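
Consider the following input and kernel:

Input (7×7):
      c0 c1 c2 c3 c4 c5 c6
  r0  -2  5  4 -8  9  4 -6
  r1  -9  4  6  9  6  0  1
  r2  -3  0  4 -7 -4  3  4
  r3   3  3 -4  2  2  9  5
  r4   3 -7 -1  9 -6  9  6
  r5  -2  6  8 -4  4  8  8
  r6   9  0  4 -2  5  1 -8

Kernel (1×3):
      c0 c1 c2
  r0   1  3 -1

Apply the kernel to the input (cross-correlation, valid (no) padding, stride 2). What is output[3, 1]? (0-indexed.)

The receptive field on the input at this output position is [4 -2 5]. Elementwise product with the kernel and sum: 4·1 + -2·3 + 5·-1.

-7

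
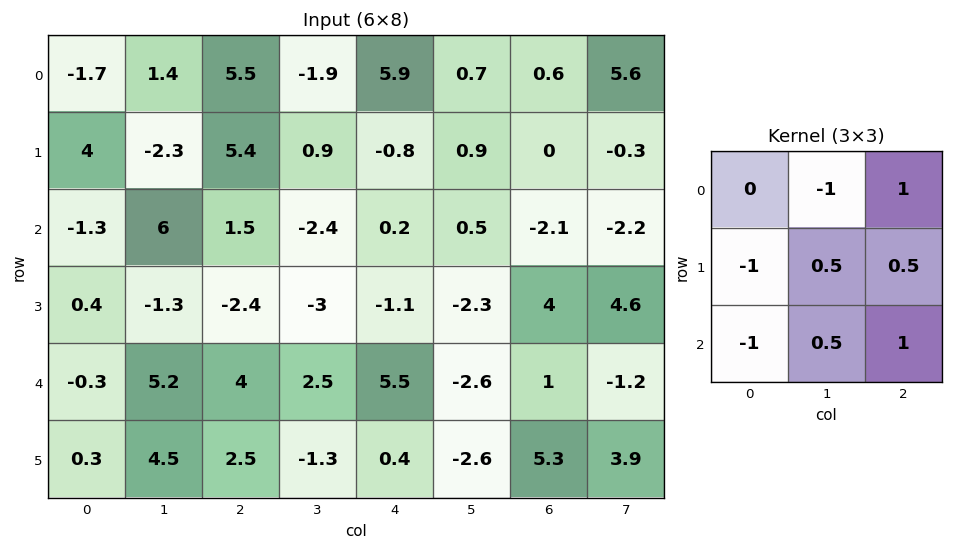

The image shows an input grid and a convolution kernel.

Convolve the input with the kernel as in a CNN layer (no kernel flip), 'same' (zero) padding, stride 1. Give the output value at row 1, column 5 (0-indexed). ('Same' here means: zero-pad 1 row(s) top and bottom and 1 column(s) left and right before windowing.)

The receptive field on the zero-padded input at this output position is [5.9 0.7 0.6 / -0.8 0.9 0 / 0.2 0.5 -2.1]. Elementwise product with the kernel and sum: 0.7·-1 + 0.6·1 + -0.8·-1 + 0.9·0.5 + 0·0.5 + 0.2·-1 + 0.5·0.5 + -2.1·1.

-0.9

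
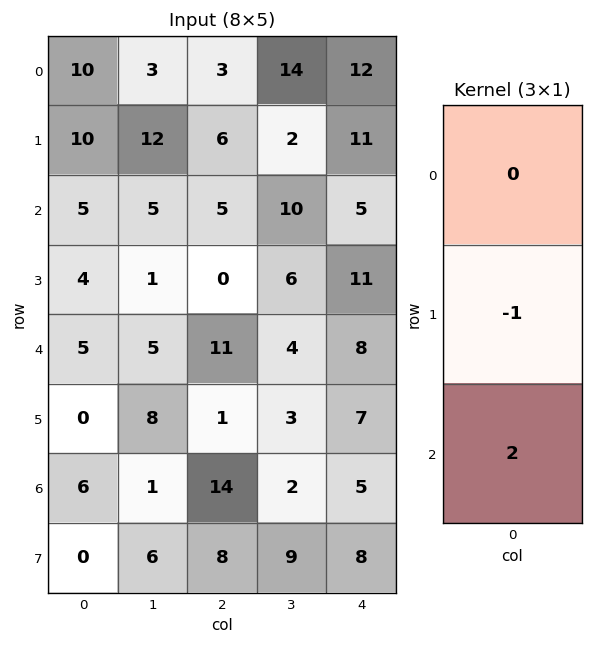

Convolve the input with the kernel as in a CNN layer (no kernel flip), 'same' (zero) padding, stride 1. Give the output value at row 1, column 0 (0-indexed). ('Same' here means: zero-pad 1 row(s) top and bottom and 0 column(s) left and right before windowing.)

0

The receptive field on the zero-padded input at this output position is [10 / 10 / 5]. Elementwise product with the kernel and sum: 10·-1 + 5·2.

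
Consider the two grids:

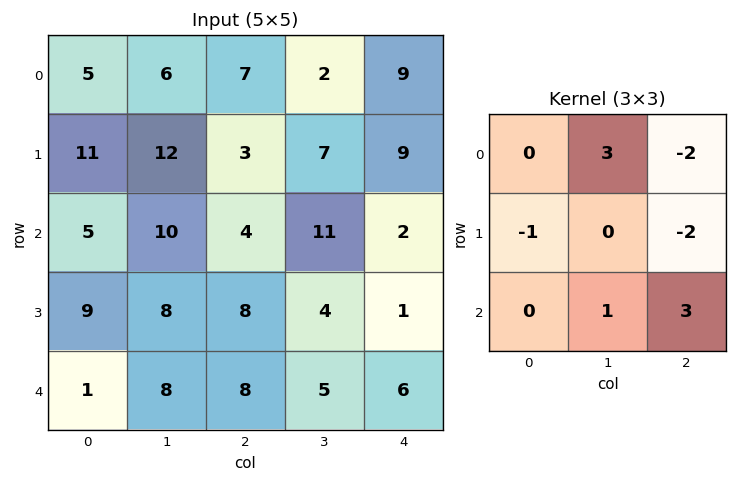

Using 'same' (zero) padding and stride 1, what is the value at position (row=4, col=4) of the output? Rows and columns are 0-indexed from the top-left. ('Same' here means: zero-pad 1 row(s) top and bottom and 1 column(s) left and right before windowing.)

The receptive field on the zero-padded input at this output position is [4 1 0 / 5 6 0 / 0 0 0]. Elementwise product with the kernel and sum: 1·3 + 0·-2 + 5·-1 + 0·-2 + 0·1 + 0·3.

-2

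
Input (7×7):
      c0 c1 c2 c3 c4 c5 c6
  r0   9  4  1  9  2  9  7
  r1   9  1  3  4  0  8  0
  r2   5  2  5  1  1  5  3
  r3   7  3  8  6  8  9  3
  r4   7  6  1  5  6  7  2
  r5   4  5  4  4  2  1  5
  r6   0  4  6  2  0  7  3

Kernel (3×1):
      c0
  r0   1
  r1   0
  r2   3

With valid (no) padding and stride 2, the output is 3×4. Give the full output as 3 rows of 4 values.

24 16 5 16
26 8 19 9
7 19 6 11

Output[0,0]: The receptive field on the input at this output position is [9 / 9 / 5]. Elementwise product with the kernel and sum: 9·1 + 5·3.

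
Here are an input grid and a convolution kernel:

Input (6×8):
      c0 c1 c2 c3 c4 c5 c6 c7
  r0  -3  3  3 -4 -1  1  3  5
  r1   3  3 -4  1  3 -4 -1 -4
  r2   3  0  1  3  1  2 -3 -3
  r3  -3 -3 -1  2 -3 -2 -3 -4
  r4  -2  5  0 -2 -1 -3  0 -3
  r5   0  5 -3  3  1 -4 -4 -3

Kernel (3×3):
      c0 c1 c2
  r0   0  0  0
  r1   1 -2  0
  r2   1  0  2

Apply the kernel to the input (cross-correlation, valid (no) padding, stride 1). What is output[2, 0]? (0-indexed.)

1

The receptive field on the input at this output position is [3 0 1 / -3 -3 -1 / -2 5 0]. Elementwise product with the kernel and sum: -3·1 + -3·-2 + -2·1 + 0·2.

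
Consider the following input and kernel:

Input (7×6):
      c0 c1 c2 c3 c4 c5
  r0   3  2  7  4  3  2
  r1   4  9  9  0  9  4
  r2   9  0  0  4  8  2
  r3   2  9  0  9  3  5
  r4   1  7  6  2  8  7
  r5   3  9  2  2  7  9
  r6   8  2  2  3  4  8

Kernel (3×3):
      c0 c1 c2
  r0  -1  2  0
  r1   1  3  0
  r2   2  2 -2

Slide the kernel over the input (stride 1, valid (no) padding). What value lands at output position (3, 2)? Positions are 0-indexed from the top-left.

The receptive field on the input at this output position is [0 9 3 / 6 2 8 / 2 2 7]. Elementwise product with the kernel and sum: 0·-1 + 9·2 + 6·1 + 2·3 + 2·2 + 2·2 + 7·-2.

24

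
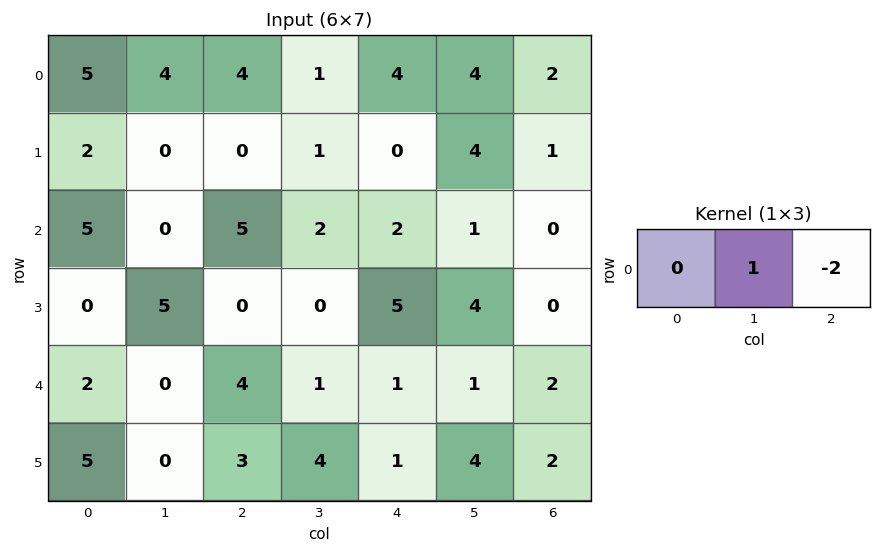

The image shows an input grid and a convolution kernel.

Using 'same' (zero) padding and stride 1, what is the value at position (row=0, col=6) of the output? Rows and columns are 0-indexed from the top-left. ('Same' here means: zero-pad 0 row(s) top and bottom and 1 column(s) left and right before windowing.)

2

The receptive field on the zero-padded input at this output position is [4 2 0]. Elementwise product with the kernel and sum: 2·1 + 0·-2.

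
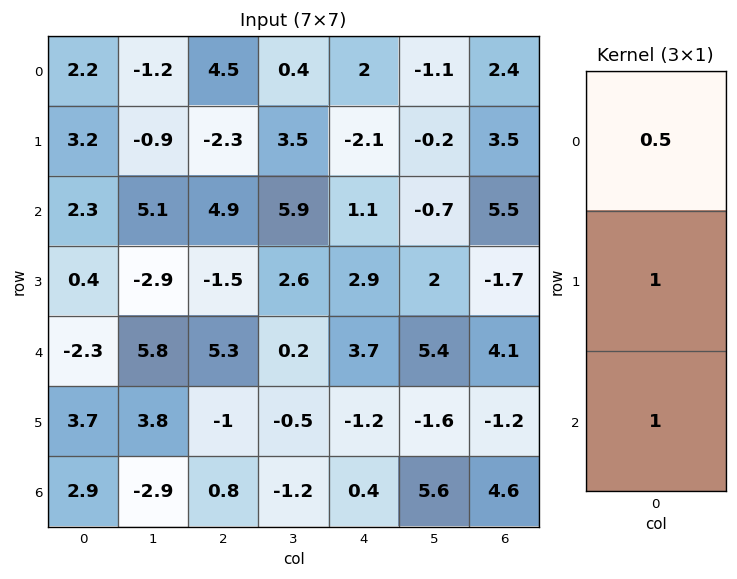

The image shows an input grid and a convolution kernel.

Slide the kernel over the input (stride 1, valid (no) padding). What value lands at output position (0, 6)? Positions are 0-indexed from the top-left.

10.2

The receptive field on the input at this output position is [2.4 / 3.5 / 5.5]. Elementwise product with the kernel and sum: 2.4·0.5 + 3.5·1 + 5.5·1.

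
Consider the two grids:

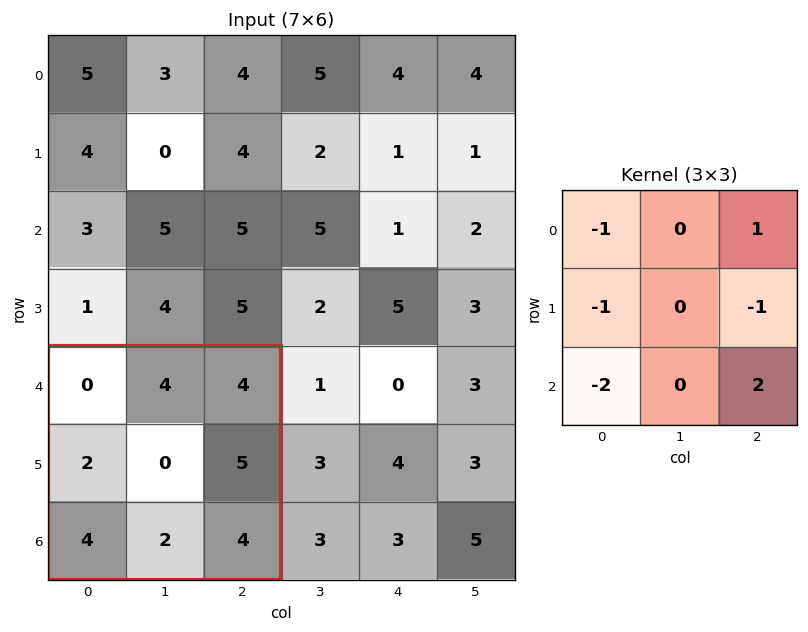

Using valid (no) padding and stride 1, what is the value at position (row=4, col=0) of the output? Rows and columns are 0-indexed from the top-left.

-3

The receptive field on the input at this output position is [0 4 4 / 2 0 5 / 4 2 4]. Elementwise product with the kernel and sum: 0·-1 + 4·1 + 2·-1 + 5·-1 + 4·-2 + 4·2.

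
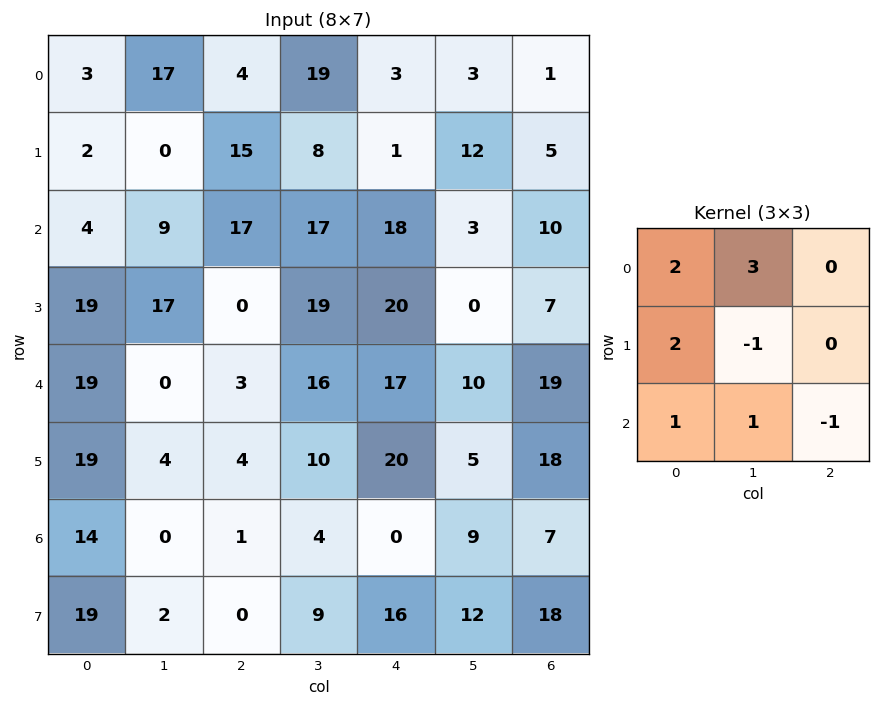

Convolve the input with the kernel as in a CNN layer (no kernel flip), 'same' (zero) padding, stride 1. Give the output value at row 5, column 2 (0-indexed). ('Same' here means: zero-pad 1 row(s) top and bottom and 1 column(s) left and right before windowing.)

10

The receptive field on the zero-padded input at this output position is [0 3 16 / 4 4 10 / 0 1 4]. Elementwise product with the kernel and sum: 0·2 + 3·3 + 4·2 + 4·-1 + 0·1 + 1·1 + 4·-1.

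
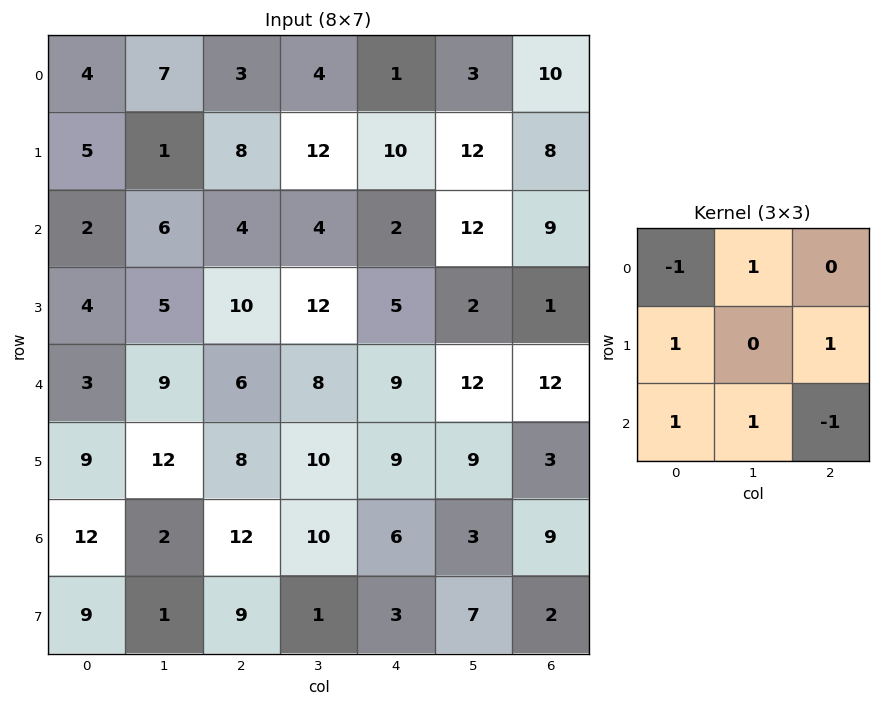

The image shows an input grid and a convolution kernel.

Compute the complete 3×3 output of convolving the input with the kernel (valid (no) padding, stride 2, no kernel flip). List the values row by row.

20 25 25
24 20 25
25 35 15

Output[0,0]: The receptive field on the input at this output position is [4 7 3 / 5 1 8 / 2 6 4]. Elementwise product with the kernel and sum: 4·-1 + 7·1 + 5·1 + 8·1 + 2·1 + 6·1 + 4·-1.
Output[0,1]: The receptive field on the input at this output position is [3 4 1 / 8 12 10 / 4 4 2]. Elementwise product with the kernel and sum: 3·-1 + 4·1 + 8·1 + 10·1 + 4·1 + 4·1 + 2·-1.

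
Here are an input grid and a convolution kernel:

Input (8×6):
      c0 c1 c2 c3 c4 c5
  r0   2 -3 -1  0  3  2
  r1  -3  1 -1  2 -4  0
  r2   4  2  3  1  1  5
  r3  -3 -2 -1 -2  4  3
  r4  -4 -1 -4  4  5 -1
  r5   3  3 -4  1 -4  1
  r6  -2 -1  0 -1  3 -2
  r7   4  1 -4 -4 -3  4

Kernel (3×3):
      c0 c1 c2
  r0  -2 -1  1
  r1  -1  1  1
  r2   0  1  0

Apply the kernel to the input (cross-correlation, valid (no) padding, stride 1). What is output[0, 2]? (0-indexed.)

5

The receptive field on the input at this output position is [-1 0 3 / -1 2 -4 / 3 1 1]. Elementwise product with the kernel and sum: -1·-2 + 0·-1 + 3·1 + -1·-1 + 2·1 + -4·1 + 1·1.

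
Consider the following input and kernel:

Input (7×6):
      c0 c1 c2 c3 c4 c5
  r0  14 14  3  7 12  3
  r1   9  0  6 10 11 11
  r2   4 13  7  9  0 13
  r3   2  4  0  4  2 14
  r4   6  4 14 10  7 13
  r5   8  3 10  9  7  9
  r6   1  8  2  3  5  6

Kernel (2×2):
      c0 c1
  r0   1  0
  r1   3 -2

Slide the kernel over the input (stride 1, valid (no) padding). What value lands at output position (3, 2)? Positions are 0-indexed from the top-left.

The receptive field on the input at this output position is [0 4 / 14 10]. Elementwise product with the kernel and sum: 0·1 + 14·3 + 10·-2.

22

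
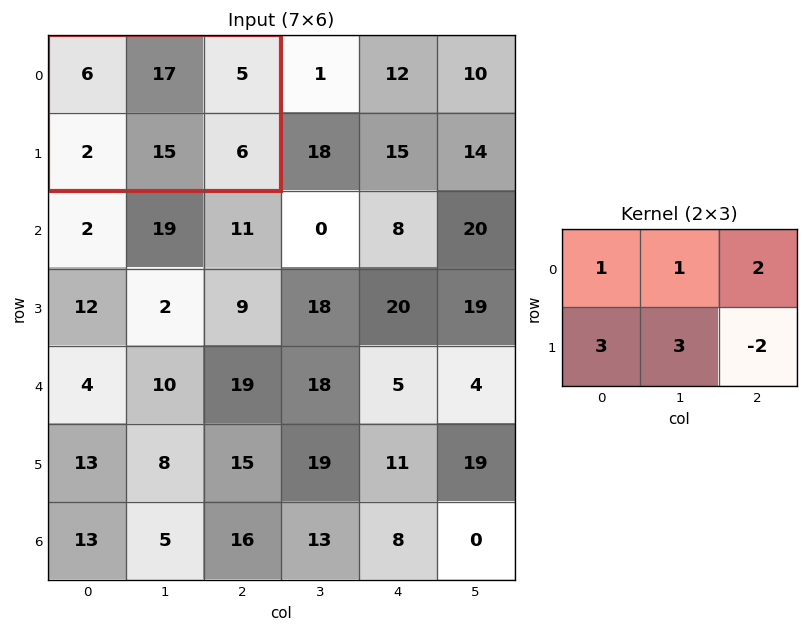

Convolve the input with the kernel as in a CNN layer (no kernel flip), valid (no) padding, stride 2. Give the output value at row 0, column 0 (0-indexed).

72

The receptive field on the input at this output position is [6 17 5 / 2 15 6]. Elementwise product with the kernel and sum: 6·1 + 17·1 + 5·2 + 2·3 + 15·3 + 6·-2.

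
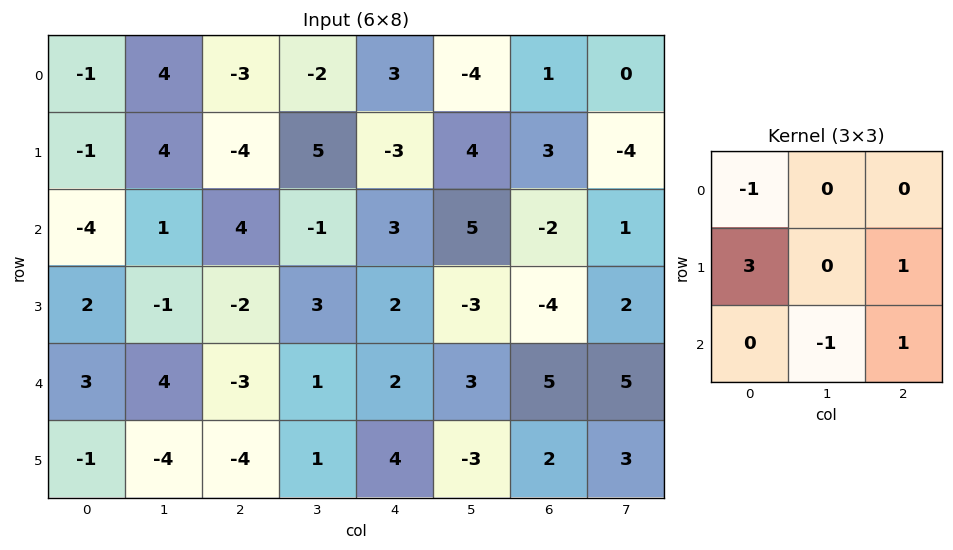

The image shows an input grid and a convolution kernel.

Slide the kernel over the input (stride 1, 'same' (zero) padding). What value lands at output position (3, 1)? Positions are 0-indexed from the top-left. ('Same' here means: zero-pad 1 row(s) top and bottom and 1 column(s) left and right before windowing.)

1

The receptive field on the zero-padded input at this output position is [-4 1 4 / 2 -1 -2 / 3 4 -3]. Elementwise product with the kernel and sum: -4·-1 + 2·3 + -2·1 + 4·-1 + -3·1.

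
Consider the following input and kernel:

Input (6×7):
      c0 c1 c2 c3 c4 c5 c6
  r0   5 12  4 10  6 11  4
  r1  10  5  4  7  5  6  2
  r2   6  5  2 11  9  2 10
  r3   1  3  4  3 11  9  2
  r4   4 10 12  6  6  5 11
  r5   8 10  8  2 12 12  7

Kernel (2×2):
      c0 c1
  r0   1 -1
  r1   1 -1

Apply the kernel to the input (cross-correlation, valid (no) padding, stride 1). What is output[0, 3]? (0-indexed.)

6

The receptive field on the input at this output position is [10 6 / 7 5]. Elementwise product with the kernel and sum: 10·1 + 6·-1 + 7·1 + 5·-1.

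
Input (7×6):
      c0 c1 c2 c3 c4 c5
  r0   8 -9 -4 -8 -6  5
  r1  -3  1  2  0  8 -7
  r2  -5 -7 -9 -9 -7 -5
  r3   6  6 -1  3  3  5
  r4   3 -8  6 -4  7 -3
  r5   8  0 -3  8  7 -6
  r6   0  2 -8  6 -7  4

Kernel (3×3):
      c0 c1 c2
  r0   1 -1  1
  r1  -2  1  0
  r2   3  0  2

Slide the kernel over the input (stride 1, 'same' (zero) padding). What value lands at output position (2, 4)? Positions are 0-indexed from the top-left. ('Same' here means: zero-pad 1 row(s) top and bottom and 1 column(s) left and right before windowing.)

The receptive field on the zero-padded input at this output position is [0 8 -7 / -9 -7 -5 / 3 3 5]. Elementwise product with the kernel and sum: 0·1 + 8·-1 + -7·1 + -9·-2 + -7·1 + 3·3 + 5·2.

15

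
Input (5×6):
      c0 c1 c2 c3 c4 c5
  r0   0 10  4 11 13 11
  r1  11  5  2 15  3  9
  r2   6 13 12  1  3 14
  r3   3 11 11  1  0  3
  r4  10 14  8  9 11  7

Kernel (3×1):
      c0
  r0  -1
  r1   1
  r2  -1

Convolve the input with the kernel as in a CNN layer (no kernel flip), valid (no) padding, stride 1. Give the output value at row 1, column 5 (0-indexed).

The receptive field on the input at this output position is [9 / 14 / 3]. Elementwise product with the kernel and sum: 9·-1 + 14·1 + 3·-1.

2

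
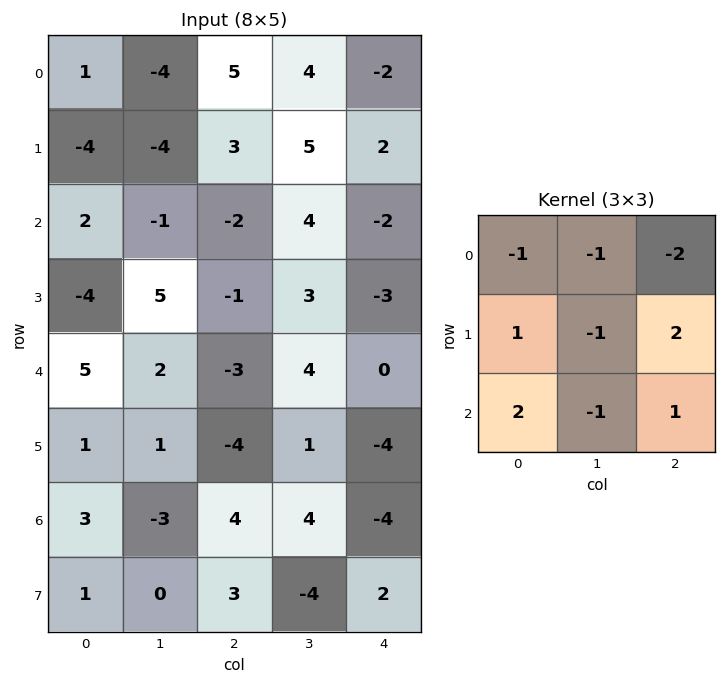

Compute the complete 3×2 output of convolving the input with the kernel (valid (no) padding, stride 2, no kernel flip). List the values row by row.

Output[0,0]: The receptive field on the input at this output position is [1 -4 5 / -4 -4 3 / 2 -1 -2]. Elementwise product with the kernel and sum: 1·-1 + -4·-1 + 5·-2 + -4·1 + -4·-1 + 3·2 + 2·2 + -1·-1 + -2·1.

2 -13
-3 -18
4 -14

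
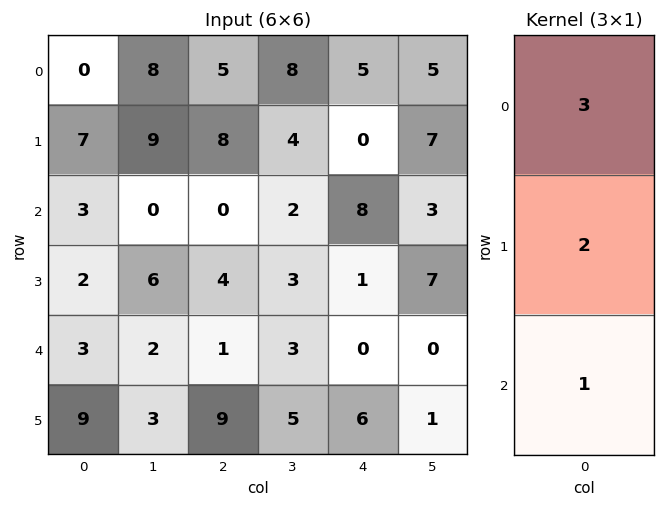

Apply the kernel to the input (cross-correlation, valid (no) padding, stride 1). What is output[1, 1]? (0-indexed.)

The receptive field on the input at this output position is [9 / 0 / 6]. Elementwise product with the kernel and sum: 9·3 + 0·2 + 6·1.

33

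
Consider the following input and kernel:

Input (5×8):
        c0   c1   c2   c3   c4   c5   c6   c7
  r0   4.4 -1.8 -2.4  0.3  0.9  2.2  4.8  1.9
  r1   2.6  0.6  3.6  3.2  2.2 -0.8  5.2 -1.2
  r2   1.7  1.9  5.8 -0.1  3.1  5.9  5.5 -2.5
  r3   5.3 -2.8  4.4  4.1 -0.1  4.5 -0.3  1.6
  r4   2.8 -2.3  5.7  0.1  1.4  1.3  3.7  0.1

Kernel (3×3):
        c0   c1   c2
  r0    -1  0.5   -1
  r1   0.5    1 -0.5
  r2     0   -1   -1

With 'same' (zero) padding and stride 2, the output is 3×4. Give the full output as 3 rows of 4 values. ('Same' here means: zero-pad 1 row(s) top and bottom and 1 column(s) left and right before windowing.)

2.1 -10.25 -1.45 0.95
-1.05 -3.7 -5.6 13
9.4 5.4 -7.85 -1.95

Output[0,0]: The receptive field on the zero-padded input at this output position is [0 0 0 / 0 4.4 -1.8 / 0 2.6 0.6]. Elementwise product with the kernel and sum: 0·-1 + 0·0.5 + 0·-1 + 0·0.5 + 4.4·1 + -1.8·-0.5 + 2.6·-1 + 0.6·-1.
Output[0,1]: The receptive field on the zero-padded input at this output position is [0 0 0 / -1.8 -2.4 0.3 / 0.6 3.6 3.2]. Elementwise product with the kernel and sum: 0·-1 + 0·0.5 + 0·-1 + -1.8·0.5 + -2.4·1 + 0.3·-0.5 + 3.6·-1 + 3.2·-1.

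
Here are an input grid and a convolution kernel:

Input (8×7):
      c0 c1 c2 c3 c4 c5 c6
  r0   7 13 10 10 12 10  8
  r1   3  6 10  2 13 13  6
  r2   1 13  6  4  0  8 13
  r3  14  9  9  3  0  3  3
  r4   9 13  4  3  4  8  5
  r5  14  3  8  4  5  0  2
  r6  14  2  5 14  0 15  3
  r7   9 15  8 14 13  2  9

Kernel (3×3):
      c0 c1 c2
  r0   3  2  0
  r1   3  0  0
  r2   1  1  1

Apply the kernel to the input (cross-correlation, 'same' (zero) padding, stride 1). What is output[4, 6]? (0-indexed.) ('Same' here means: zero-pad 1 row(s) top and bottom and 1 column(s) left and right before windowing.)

The receptive field on the zero-padded input at this output position is [3 3 0 / 8 5 0 / 0 2 0]. Elementwise product with the kernel and sum: 3·3 + 3·2 + 8·3 + 0·1 + 2·1 + 0·1.

41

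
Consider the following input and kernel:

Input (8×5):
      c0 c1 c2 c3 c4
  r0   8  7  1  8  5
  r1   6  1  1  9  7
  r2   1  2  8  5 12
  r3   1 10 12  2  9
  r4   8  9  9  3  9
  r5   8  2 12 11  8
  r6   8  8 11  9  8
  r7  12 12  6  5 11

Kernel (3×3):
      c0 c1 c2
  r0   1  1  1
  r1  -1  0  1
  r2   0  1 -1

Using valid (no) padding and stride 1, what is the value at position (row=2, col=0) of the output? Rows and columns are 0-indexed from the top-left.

22

The receptive field on the input at this output position is [1 2 8 / 1 10 12 / 8 9 9]. Elementwise product with the kernel and sum: 1·1 + 2·1 + 8·1 + 1·-1 + 12·1 + 9·1 + 9·-1.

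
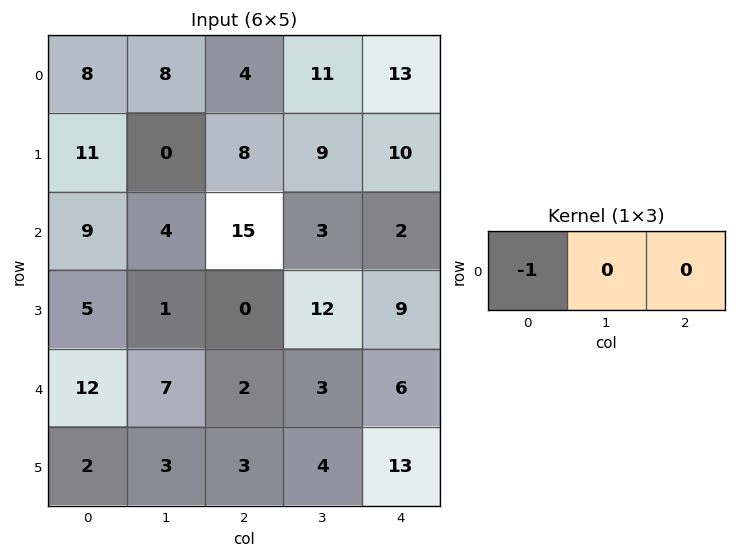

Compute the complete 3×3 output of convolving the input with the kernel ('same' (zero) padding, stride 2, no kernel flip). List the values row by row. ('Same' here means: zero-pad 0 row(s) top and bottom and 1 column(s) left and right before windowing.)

0 -8 -11
0 -4 -3
0 -7 -3

Output[0,0]: The receptive field on the zero-padded input at this output position is [0 8 8]. Elementwise product with the kernel and sum: 0·-1.
Output[0,1]: The receptive field on the zero-padded input at this output position is [8 4 11]. Elementwise product with the kernel and sum: 8·-1.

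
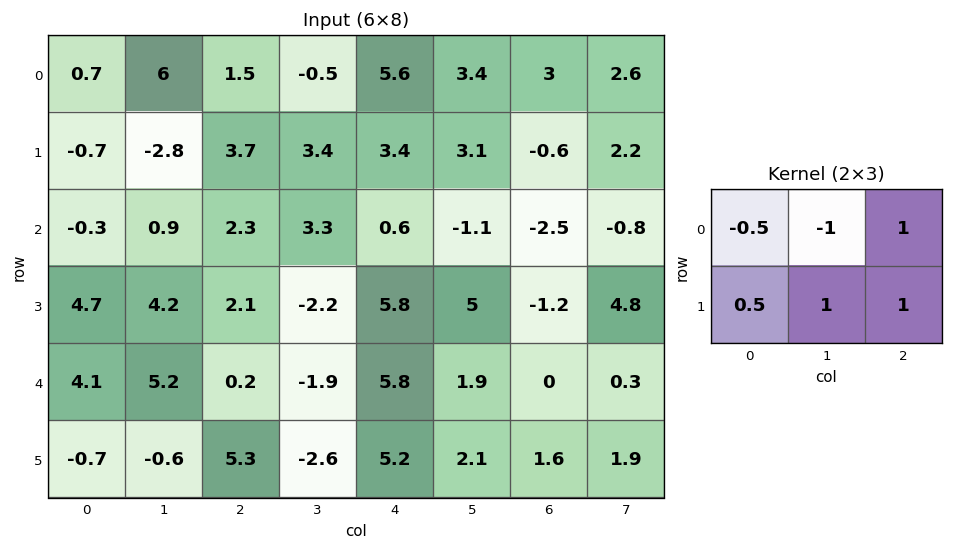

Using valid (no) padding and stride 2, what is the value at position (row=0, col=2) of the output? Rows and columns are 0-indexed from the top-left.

The receptive field on the input at this output position is [5.6 3.4 3 / 3.4 3.1 -0.6]. Elementwise product with the kernel and sum: 5.6·-0.5 + 3.4·-1 + 3·1 + 3.4·0.5 + 3.1·1 + -0.6·1.

1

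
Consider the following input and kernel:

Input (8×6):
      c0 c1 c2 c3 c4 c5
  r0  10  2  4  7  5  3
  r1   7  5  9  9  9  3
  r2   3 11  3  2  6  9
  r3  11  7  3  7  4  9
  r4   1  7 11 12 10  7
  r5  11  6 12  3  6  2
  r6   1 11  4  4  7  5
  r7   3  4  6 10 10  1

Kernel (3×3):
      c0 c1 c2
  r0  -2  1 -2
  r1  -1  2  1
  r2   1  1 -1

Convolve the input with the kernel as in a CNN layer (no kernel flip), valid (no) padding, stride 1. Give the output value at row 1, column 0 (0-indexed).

The receptive field on the input at this output position is [7 5 9 / 3 11 3 / 11 7 3]. Elementwise product with the kernel and sum: 7·-2 + 5·1 + 9·-2 + 3·-1 + 11·2 + 3·1 + 11·1 + 7·1 + 3·-1.

10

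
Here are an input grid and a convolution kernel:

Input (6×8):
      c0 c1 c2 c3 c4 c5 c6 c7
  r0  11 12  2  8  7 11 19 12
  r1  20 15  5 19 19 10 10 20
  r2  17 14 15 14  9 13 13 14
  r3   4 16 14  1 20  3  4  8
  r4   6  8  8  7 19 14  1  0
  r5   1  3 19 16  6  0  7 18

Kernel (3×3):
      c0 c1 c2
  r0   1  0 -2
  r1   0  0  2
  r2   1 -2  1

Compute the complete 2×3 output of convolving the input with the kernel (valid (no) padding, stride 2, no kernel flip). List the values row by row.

Output[0,0]: The receptive field on the input at this output position is [11 12 2 / 20 15 5 / 17 14 15]. Elementwise product with the kernel and sum: 11·1 + 2·-2 + 5·2 + 17·1 + 14·-2 + 15·1.
Output[0,1]: The receptive field on the input at this output position is [2 8 7 / 5 19 19 / 15 14 9]. Elementwise product with the kernel and sum: 2·1 + 7·-2 + 19·2 + 15·1 + 14·-2 + 9·1.

21 22 -15
13 50 -17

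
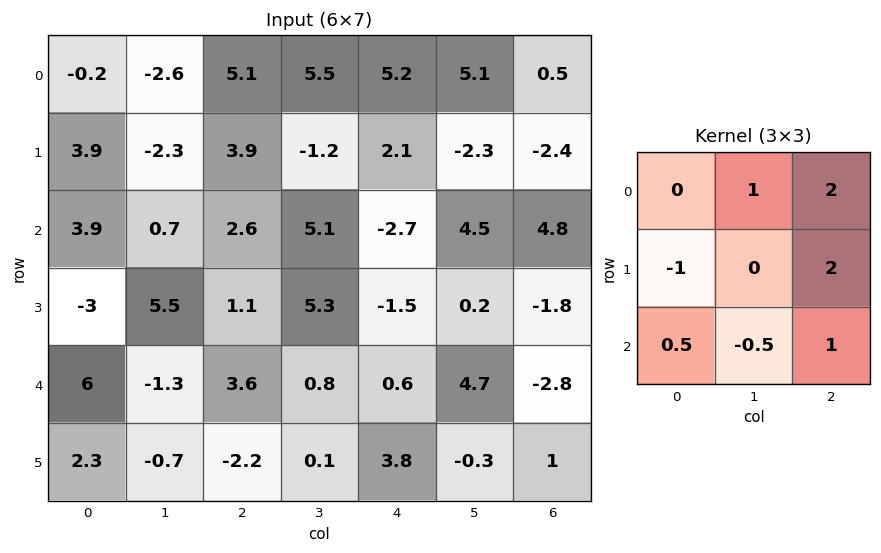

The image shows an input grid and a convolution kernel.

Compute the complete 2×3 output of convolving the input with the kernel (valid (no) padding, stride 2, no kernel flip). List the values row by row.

Output[0,0]: The receptive field on the input at this output position is [-0.2 -2.6 5.1 / 3.9 -2.3 3.9 / 3.9 0.7 2.6]. Elementwise product with the kernel and sum: -2.6·1 + 5.1·2 + 3.9·-1 + 3.9·2 + 3.9·0.5 + 0.7·-0.5 + 2.6·1.

15.7 12.25 0.4
18.35 -2.4 7.15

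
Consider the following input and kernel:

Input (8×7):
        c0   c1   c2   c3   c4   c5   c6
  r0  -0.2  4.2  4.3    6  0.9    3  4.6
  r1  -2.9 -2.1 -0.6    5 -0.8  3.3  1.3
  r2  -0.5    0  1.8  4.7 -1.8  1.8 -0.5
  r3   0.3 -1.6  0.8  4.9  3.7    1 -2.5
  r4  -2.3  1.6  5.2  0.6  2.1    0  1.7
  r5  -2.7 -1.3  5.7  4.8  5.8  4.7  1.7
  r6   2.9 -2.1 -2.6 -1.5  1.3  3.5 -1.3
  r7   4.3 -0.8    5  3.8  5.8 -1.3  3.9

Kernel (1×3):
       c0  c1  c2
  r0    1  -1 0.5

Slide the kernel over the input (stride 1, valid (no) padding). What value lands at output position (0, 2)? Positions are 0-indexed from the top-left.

The receptive field on the input at this output position is [4.3 6 0.9]. Elementwise product with the kernel and sum: 4.3·1 + 6·-1 + 0.9·0.5.

-1.25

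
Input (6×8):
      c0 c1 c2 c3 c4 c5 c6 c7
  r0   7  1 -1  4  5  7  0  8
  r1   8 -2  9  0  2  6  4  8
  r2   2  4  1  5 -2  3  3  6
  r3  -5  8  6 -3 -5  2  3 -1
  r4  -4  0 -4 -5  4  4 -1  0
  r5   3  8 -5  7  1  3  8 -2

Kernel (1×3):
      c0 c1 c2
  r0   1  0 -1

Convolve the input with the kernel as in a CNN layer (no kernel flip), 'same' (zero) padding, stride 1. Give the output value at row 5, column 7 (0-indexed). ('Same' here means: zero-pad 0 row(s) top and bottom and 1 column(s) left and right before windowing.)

The receptive field on the zero-padded input at this output position is [8 -2 0]. Elementwise product with the kernel and sum: 8·1 + 0·-1.

8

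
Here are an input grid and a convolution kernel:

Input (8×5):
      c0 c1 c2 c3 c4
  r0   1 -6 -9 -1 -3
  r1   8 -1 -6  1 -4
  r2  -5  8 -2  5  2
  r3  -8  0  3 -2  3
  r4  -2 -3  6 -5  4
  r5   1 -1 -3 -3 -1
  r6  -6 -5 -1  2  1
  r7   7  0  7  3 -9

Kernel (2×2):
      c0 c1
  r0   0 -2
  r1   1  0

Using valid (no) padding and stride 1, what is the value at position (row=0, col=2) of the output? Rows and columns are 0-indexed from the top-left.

-4

The receptive field on the input at this output position is [-9 -1 / -6 1]. Elementwise product with the kernel and sum: -1·-2 + -6·1.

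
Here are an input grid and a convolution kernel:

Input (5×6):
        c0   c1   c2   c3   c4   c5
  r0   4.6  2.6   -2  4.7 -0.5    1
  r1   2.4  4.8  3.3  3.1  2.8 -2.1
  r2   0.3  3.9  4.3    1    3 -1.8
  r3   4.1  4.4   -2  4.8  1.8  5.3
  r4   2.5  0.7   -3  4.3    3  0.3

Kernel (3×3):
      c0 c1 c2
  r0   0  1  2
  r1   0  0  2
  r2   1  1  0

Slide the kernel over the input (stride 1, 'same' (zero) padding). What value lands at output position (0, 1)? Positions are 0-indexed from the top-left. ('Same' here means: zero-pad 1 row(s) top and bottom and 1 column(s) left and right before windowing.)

The receptive field on the zero-padded input at this output position is [0 0 0 / 4.6 2.6 -2 / 2.4 4.8 3.3]. Elementwise product with the kernel and sum: 0·1 + 0·2 + -2·2 + 2.4·1 + 4.8·1.

3.2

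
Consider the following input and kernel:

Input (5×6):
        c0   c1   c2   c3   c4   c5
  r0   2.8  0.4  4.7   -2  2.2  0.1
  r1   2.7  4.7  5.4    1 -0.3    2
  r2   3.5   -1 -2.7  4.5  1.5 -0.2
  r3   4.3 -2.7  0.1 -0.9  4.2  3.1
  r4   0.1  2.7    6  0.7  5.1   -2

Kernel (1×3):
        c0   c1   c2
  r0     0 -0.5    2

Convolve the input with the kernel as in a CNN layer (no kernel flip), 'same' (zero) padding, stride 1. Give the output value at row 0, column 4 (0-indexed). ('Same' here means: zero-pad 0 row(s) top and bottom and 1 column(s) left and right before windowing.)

-0.9

The receptive field on the zero-padded input at this output position is [-2 2.2 0.1]. Elementwise product with the kernel and sum: 2.2·-0.5 + 0.1·2.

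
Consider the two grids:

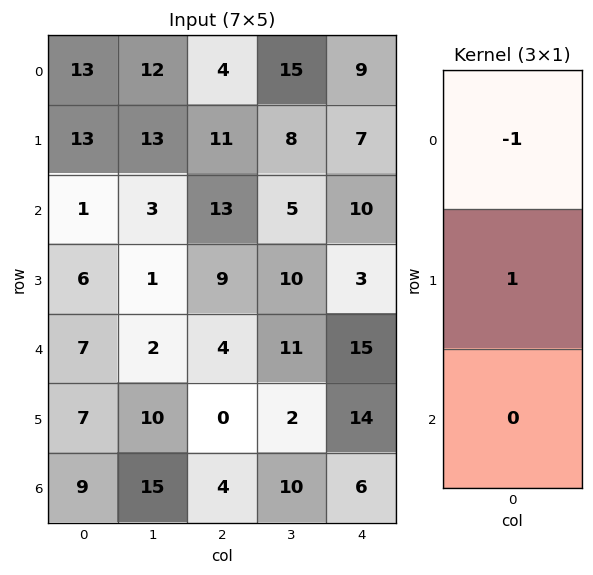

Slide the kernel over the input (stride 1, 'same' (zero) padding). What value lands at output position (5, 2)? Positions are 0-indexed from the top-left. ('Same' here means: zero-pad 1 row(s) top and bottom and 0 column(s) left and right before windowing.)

-4

The receptive field on the zero-padded input at this output position is [4 / 0 / 4]. Elementwise product with the kernel and sum: 4·-1 + 0·1.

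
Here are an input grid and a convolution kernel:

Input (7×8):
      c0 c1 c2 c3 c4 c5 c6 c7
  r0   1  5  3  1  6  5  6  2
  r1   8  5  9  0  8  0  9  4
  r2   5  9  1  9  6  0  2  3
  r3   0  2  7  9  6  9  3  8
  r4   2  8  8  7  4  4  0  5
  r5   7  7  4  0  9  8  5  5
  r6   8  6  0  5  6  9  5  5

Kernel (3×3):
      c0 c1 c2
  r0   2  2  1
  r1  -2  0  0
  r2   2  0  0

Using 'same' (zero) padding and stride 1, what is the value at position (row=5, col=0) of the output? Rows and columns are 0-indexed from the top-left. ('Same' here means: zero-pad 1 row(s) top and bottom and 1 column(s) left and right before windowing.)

The receptive field on the zero-padded input at this output position is [0 2 8 / 0 7 7 / 0 8 6]. Elementwise product with the kernel and sum: 0·2 + 2·2 + 8·1 + 0·-2 + 0·2.

12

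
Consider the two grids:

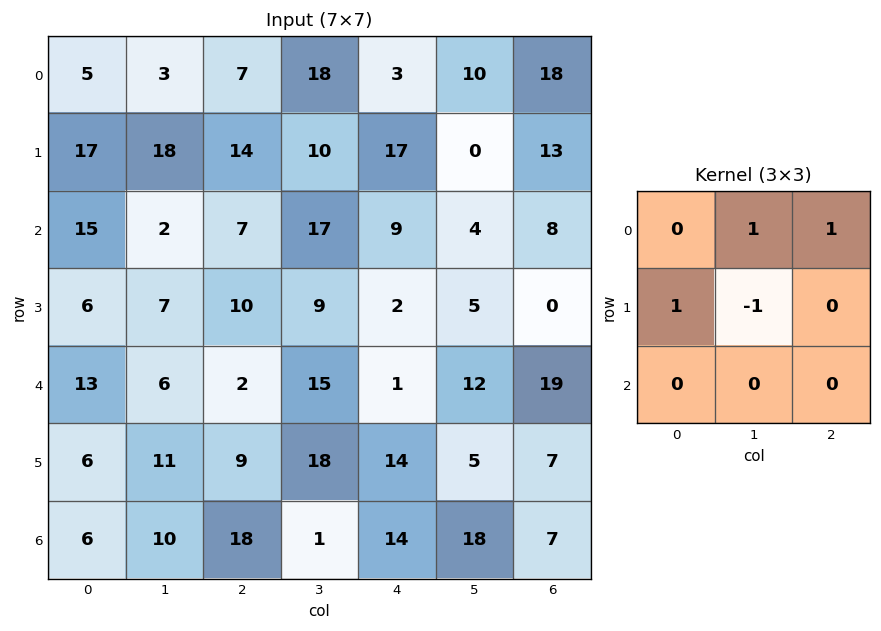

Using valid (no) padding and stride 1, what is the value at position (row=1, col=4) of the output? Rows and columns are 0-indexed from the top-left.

The receptive field on the input at this output position is [17 0 13 / 9 4 8 / 2 5 0]. Elementwise product with the kernel and sum: 0·1 + 13·1 + 9·1 + 4·-1.

18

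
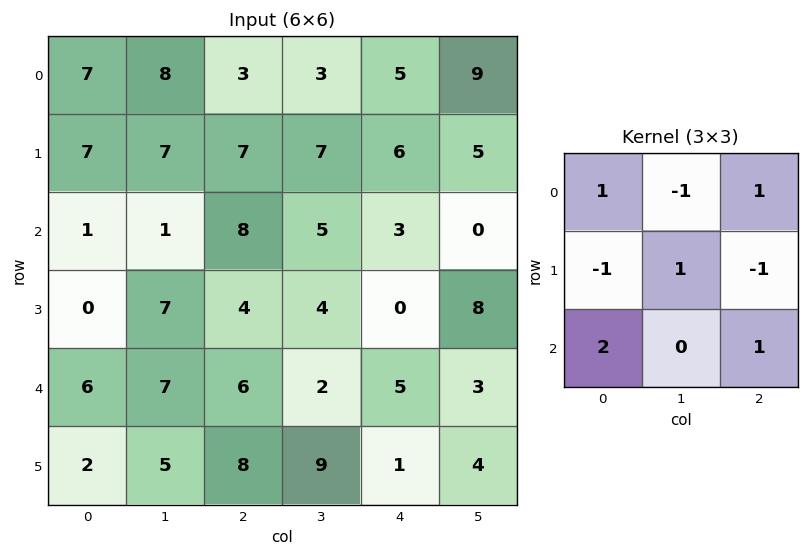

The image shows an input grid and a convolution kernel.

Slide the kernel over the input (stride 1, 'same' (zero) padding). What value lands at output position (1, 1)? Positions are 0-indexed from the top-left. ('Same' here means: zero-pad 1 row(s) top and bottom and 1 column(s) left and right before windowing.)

5

The receptive field on the zero-padded input at this output position is [7 8 3 / 7 7 7 / 1 1 8]. Elementwise product with the kernel and sum: 7·1 + 8·-1 + 3·1 + 7·-1 + 7·1 + 7·-1 + 1·2 + 8·1.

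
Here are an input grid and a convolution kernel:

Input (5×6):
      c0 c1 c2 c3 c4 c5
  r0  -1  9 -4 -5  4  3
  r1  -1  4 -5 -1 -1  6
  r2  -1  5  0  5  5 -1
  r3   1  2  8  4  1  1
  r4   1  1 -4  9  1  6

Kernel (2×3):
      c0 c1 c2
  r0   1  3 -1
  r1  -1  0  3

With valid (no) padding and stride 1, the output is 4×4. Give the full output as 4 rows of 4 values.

Output[0,0]: The receptive field on the input at this output position is [-1 9 -4 / -1 4 -5]. Elementwise product with the kernel and sum: -1·1 + 9·3 + -4·-1 + -1·-1 + -5·3.
Output[0,1]: The receptive field on the input at this output position is [9 -4 -5 / 4 -5 -1]. Elementwise product with the kernel and sum: 9·1 + -4·3 + -5·-1 + 4·-1 + -1·3.

16 -5 -21 23
17 0 8 -18
37 10 5 20
-14 48 26 15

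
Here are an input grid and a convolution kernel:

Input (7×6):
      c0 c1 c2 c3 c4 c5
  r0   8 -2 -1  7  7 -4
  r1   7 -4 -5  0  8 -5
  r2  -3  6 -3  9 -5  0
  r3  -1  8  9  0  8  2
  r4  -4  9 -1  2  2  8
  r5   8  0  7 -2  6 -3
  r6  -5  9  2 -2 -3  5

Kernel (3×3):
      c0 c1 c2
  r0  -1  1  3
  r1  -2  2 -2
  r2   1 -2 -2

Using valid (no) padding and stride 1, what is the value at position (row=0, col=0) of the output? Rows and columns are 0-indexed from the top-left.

-34

The receptive field on the input at this output position is [8 -2 -1 / 7 -4 -5 / -3 6 -3]. Elementwise product with the kernel and sum: 8·-1 + -2·1 + -1·3 + 7·-2 + -4·2 + -5·-2 + -3·1 + 6·-2 + -3·-2.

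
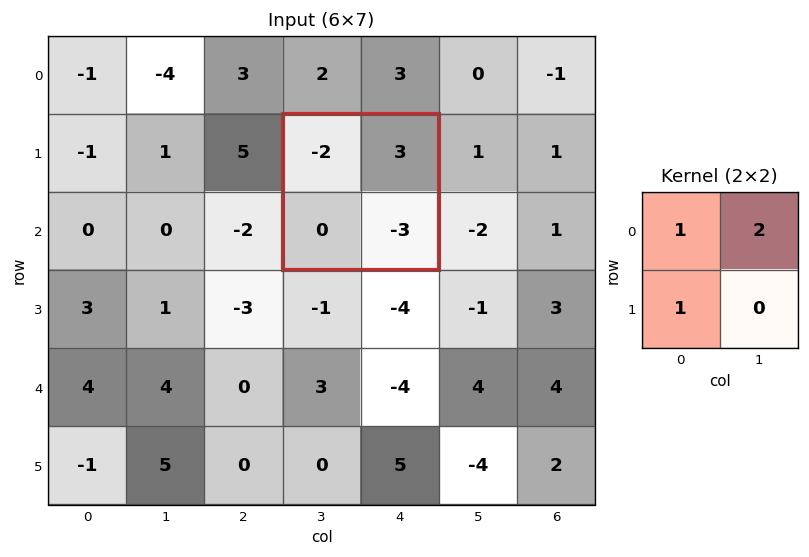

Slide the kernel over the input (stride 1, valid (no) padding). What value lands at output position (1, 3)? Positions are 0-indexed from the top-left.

The receptive field on the input at this output position is [-2 3 / 0 -3]. Elementwise product with the kernel and sum: -2·1 + 3·2 + 0·1.

4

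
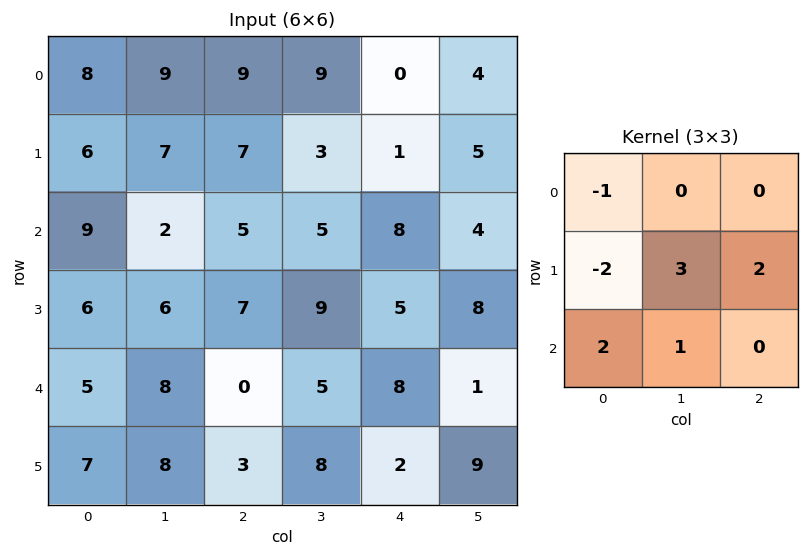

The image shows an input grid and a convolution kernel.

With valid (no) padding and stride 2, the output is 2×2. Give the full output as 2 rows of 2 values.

35 3
29 23

Output[0,0]: The receptive field on the input at this output position is [8 9 9 / 6 7 7 / 9 2 5]. Elementwise product with the kernel and sum: 8·-1 + 6·-2 + 7·3 + 7·2 + 9·2 + 2·1.
Output[0,1]: The receptive field on the input at this output position is [9 9 0 / 7 3 1 / 5 5 8]. Elementwise product with the kernel and sum: 9·-1 + 7·-2 + 3·3 + 1·2 + 5·2 + 5·1.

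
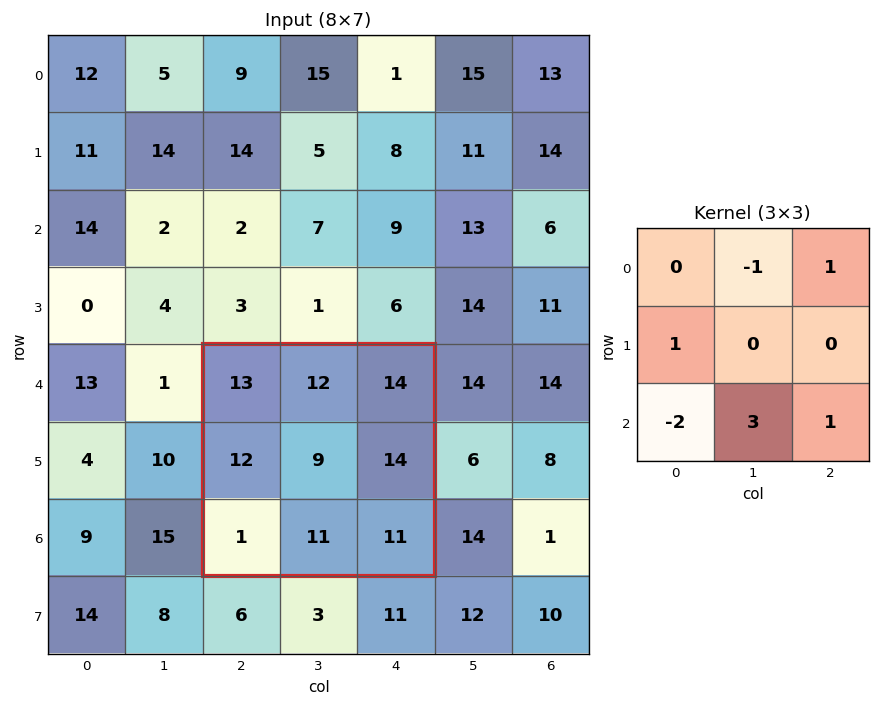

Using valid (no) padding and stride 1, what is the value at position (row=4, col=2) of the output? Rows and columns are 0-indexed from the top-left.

56

The receptive field on the input at this output position is [13 12 14 / 12 9 14 / 1 11 11]. Elementwise product with the kernel and sum: 12·-1 + 14·1 + 12·1 + 1·-2 + 11·3 + 11·1.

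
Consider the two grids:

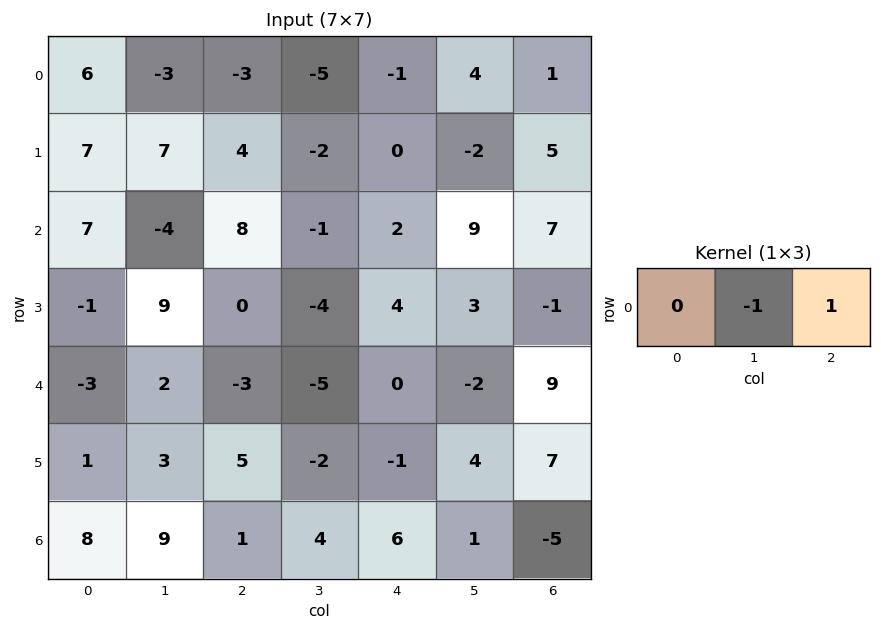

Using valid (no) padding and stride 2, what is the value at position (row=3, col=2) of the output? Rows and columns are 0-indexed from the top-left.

-6

The receptive field on the input at this output position is [6 1 -5]. Elementwise product with the kernel and sum: 1·-1 + -5·1.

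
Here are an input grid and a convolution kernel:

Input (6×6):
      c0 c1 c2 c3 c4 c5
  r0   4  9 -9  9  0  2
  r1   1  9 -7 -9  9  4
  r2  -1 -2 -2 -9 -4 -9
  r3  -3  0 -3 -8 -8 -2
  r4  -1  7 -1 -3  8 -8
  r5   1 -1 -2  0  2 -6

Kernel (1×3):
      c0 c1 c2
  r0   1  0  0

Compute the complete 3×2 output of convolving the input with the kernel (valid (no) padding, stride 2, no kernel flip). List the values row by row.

4 -9
-1 -2
-1 -1

Output[0,0]: The receptive field on the input at this output position is [4 9 -9]. Elementwise product with the kernel and sum: 4·1.
Output[0,1]: The receptive field on the input at this output position is [-9 9 0]. Elementwise product with the kernel and sum: -9·1.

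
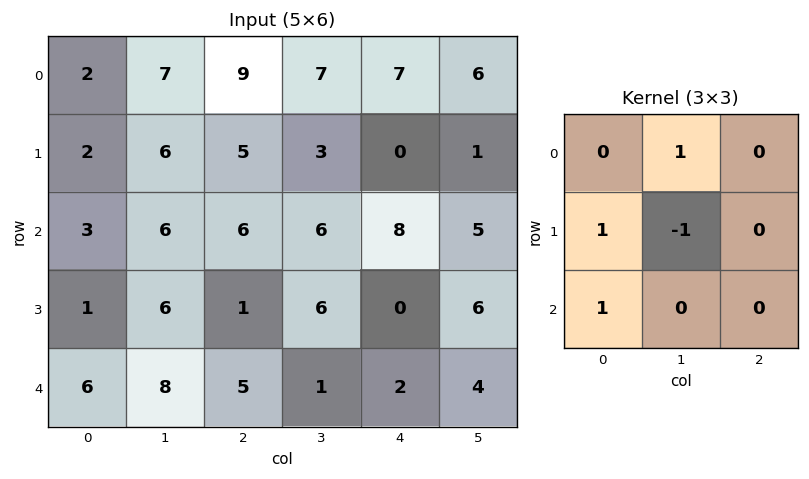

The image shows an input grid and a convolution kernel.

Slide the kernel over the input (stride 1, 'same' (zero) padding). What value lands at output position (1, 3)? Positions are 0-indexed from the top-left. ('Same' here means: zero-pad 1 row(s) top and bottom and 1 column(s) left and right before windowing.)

15

The receptive field on the zero-padded input at this output position is [9 7 7 / 5 3 0 / 6 6 8]. Elementwise product with the kernel and sum: 7·1 + 5·1 + 3·-1 + 6·1.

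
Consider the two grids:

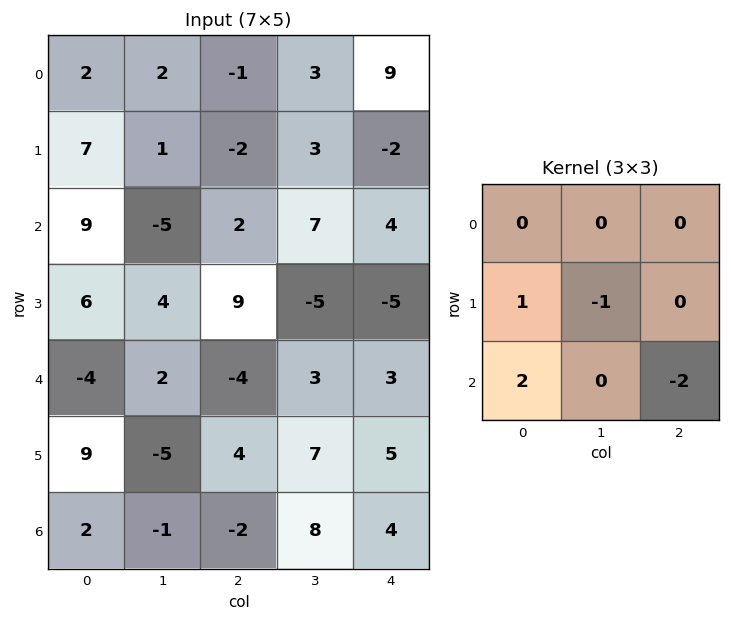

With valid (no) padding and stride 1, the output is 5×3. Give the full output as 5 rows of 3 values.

20 -21 -9
8 11 23
2 -7 0
4 -18 -9
22 -27 -15

Output[0,0]: The receptive field on the input at this output position is [2 2 -1 / 7 1 -2 / 9 -5 2]. Elementwise product with the kernel and sum: 7·1 + 1·-1 + 9·2 + 2·-2.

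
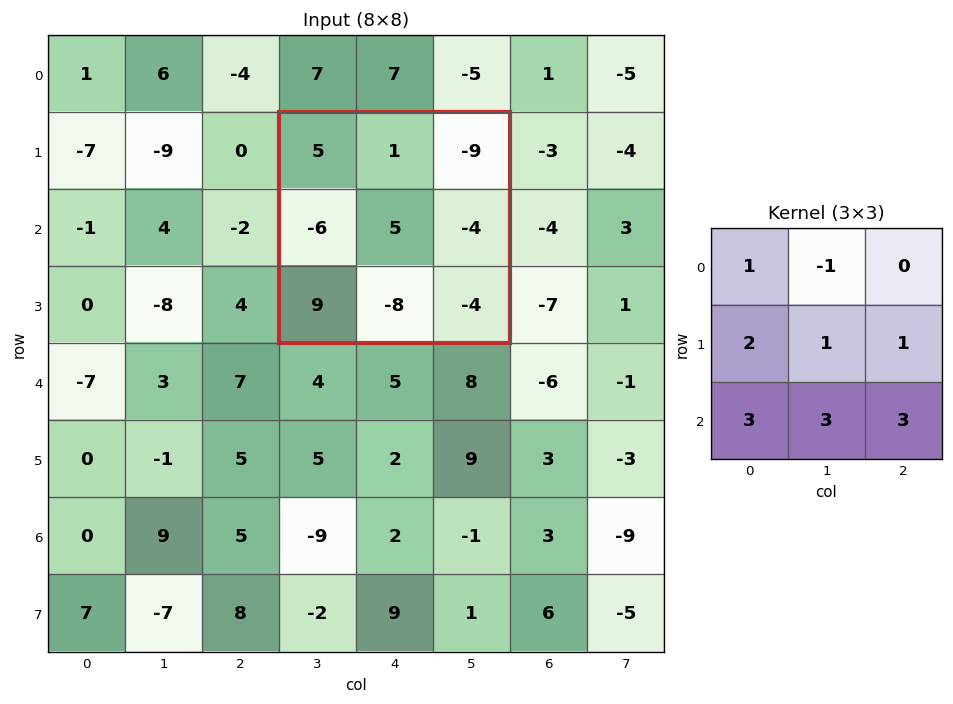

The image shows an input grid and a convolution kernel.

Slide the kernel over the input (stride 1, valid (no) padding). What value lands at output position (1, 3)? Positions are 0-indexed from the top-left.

The receptive field on the input at this output position is [5 1 -9 / -6 5 -4 / 9 -8 -4]. Elementwise product with the kernel and sum: 5·1 + 1·-1 + -6·2 + 5·1 + -4·1 + 9·3 + -8·3 + -4·3.

-16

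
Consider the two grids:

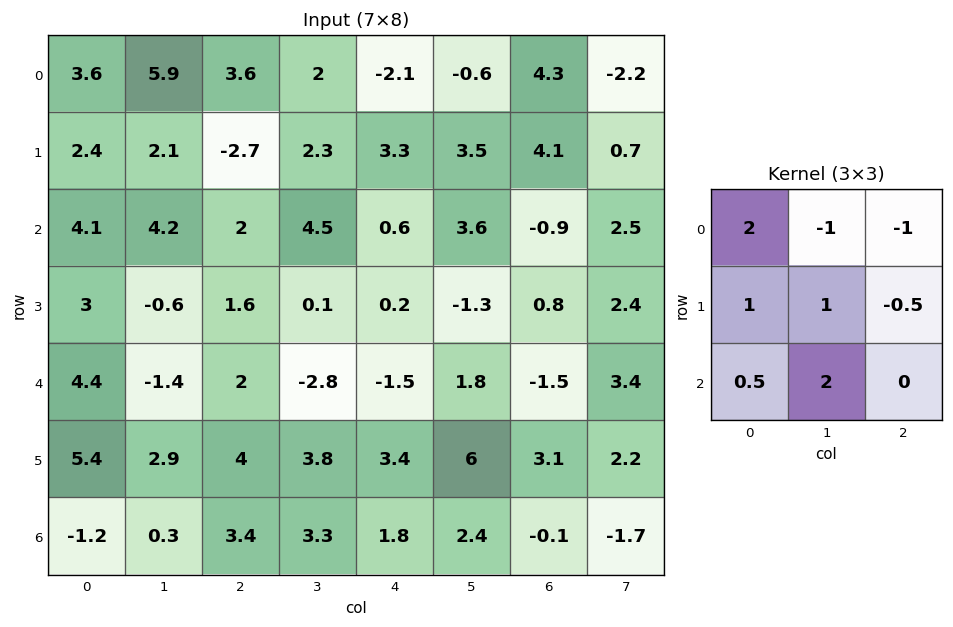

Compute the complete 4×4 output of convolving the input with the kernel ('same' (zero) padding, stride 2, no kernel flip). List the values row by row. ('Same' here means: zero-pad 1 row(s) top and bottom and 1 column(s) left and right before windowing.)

Output[0,0]: The receptive field on the zero-padded input at this output position is [0 0 0 / 0 3.6 5.9 / 0 2.4 2.1]. Elementwise product with the kernel and sum: 0·2 + 0·-1 + 0·-1 + 0·1 + 3.6·1 + 5.9·-0.5 + 0·0.5 + 2.4·2.
Output[0,1]: The receptive field on the zero-padded input at this output position is [0 0 0 / 5.9 3.6 2 / 2.1 -2.7 2.3]. Elementwise product with the kernel and sum: 0·2 + 0·-1 + 0·-1 + 5.9·1 + 3.6·1 + 2·-0.5 + 2.1·0.5 + -2.7·2.

5.45 4.15 7.95 14.75
3.5 11.45 1.55 4.6
13.5 8.55 4.8 2
-9.65 0.05 2.1 9.85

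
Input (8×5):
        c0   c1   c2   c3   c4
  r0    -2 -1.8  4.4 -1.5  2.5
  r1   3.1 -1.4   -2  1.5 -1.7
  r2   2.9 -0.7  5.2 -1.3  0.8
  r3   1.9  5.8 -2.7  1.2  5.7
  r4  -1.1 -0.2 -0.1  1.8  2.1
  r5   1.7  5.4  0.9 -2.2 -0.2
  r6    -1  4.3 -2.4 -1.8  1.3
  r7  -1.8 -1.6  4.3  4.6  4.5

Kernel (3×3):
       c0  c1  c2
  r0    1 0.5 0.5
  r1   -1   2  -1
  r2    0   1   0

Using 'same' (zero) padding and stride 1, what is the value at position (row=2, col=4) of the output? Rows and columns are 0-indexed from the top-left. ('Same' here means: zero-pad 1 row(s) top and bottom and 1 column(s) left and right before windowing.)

9.25

The receptive field on the zero-padded input at this output position is [1.5 -1.7 0 / -1.3 0.8 0 / 1.2 5.7 0]. Elementwise product with the kernel and sum: 1.5·1 + -1.7·0.5 + 0·0.5 + -1.3·-1 + 0.8·2 + 0·-1 + 5.7·1.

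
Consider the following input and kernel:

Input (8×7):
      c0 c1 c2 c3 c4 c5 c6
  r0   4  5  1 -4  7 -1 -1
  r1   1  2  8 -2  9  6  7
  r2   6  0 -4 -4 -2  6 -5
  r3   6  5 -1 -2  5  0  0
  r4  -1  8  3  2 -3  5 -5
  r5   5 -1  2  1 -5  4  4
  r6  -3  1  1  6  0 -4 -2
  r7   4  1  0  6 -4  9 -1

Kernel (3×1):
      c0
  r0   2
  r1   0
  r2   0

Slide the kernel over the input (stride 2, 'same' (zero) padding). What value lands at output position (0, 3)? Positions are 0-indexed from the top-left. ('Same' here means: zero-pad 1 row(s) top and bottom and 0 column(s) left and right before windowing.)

The receptive field on the zero-padded input at this output position is [0 / -1 / 7]. Elementwise product with the kernel and sum: 0·2.

0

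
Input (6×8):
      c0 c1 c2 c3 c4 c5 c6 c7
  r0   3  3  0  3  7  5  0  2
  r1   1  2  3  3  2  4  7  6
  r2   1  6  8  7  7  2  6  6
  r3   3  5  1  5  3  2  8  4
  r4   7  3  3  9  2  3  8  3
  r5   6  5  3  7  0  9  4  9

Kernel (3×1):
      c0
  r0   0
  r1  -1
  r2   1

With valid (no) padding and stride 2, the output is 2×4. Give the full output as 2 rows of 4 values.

Output[0,0]: The receptive field on the input at this output position is [3 / 1 / 1]. Elementwise product with the kernel and sum: 1·-1 + 1·1.
Output[0,1]: The receptive field on the input at this output position is [0 / 3 / 8]. Elementwise product with the kernel and sum: 3·-1 + 8·1.

0 5 5 -1
4 2 -1 0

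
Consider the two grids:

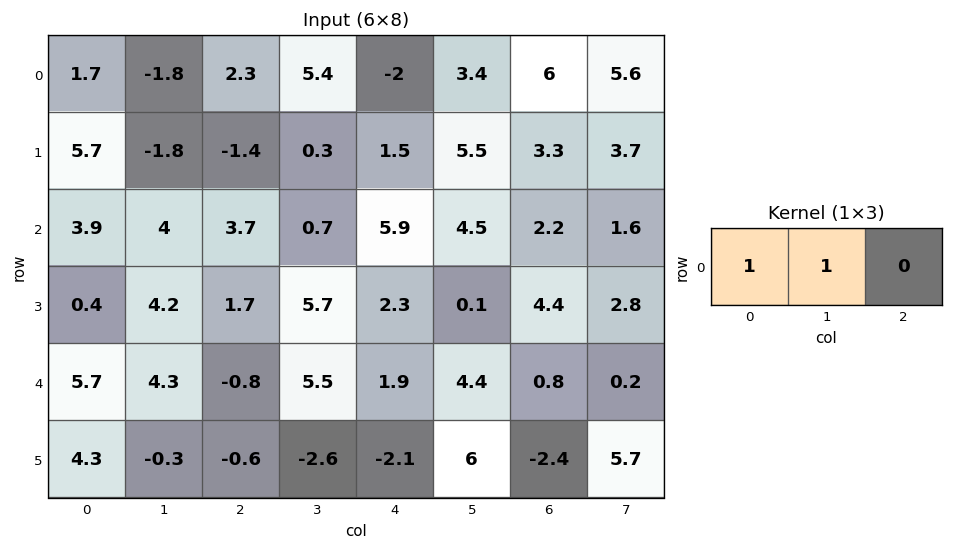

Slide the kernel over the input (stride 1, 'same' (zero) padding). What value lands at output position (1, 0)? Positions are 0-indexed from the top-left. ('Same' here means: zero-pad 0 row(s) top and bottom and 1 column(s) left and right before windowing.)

5.7

The receptive field on the zero-padded input at this output position is [0 5.7 -1.8]. Elementwise product with the kernel and sum: 0·1 + 5.7·1.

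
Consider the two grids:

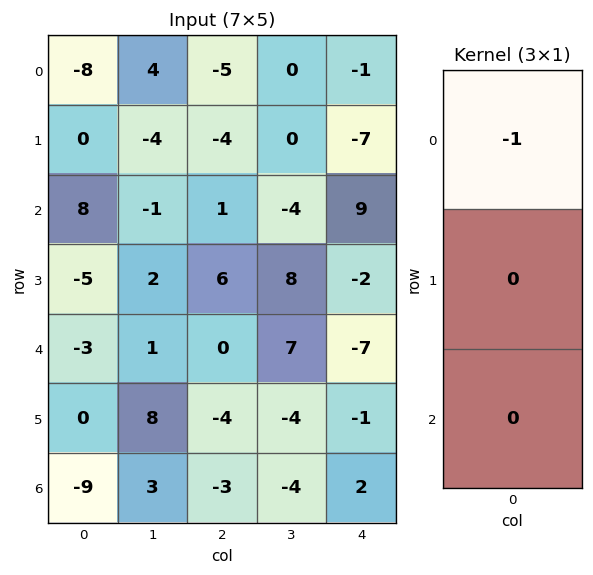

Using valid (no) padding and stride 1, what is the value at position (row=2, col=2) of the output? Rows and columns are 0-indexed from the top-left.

-1

The receptive field on the input at this output position is [1 / 6 / 0]. Elementwise product with the kernel and sum: 1·-1.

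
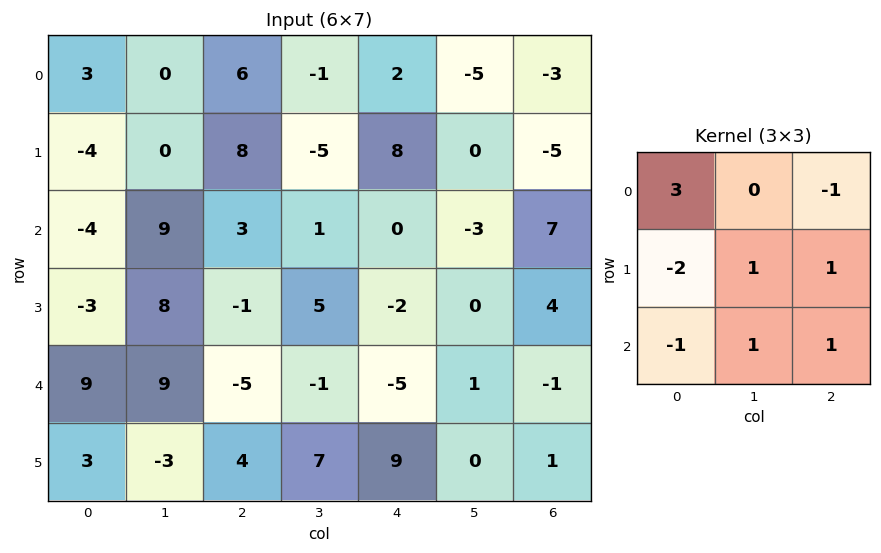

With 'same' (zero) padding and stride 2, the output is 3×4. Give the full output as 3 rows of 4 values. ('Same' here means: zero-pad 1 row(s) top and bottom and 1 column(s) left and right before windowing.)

Output[0,0]: The receptive field on the zero-padded input at this output position is [0 0 0 / 0 3 0 / 0 -4 0]. Elementwise product with the kernel and sum: 0·3 + 0·-1 + 0·-2 + 3·1 + 0·1 + 0·-1 + -4·1 + 0·1.

-1 8 12 2
10 -13 -27 17
10 9 15 -2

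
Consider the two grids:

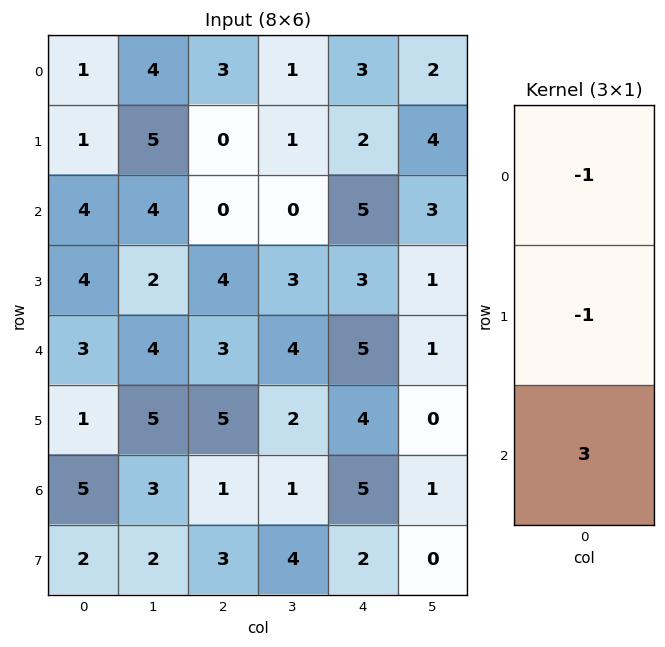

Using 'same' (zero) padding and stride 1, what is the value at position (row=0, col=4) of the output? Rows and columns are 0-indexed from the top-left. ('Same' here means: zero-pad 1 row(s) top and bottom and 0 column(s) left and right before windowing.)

The receptive field on the zero-padded input at this output position is [0 / 3 / 2]. Elementwise product with the kernel and sum: 0·-1 + 3·-1 + 2·3.

3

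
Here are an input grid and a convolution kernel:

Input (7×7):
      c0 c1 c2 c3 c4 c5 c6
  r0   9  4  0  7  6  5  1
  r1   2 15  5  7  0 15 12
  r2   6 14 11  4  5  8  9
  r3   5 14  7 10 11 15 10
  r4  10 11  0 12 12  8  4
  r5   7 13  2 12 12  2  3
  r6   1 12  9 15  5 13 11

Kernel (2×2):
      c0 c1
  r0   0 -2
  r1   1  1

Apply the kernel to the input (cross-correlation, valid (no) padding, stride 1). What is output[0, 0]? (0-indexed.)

The receptive field on the input at this output position is [9 4 / 2 15]. Elementwise product with the kernel and sum: 4·-2 + 2·1 + 15·1.

9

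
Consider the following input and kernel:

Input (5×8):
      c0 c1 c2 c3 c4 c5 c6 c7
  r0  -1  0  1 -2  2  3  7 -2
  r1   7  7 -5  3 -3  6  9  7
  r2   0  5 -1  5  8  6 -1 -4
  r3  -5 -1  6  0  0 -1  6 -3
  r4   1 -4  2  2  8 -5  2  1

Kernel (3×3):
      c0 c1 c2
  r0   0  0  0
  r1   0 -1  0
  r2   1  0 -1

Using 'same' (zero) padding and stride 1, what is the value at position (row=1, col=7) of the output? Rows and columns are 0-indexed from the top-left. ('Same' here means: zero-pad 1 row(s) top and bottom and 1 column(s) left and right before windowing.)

-8

The receptive field on the zero-padded input at this output position is [7 -2 0 / 9 7 0 / -1 -4 0]. Elementwise product with the kernel and sum: 7·-1 + -1·1 + 0·-1.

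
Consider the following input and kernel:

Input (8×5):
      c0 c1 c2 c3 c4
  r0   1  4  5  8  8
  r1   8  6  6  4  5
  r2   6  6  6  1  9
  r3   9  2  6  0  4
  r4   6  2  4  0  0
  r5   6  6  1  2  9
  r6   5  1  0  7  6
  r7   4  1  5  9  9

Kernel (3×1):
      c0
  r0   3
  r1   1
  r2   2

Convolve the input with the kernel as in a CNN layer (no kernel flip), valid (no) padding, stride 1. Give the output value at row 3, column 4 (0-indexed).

The receptive field on the input at this output position is [4 / 0 / 9]. Elementwise product with the kernel and sum: 4·3 + 0·1 + 9·2.

30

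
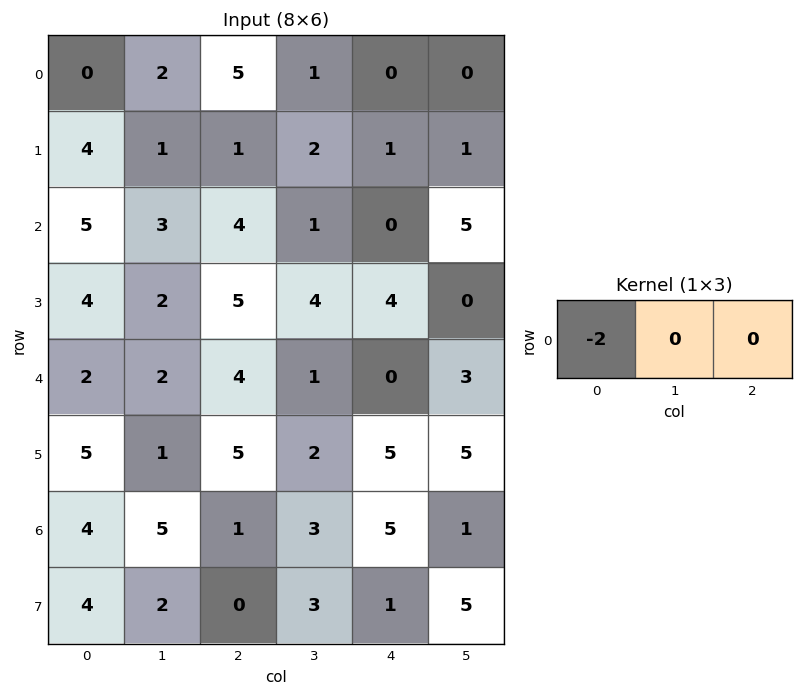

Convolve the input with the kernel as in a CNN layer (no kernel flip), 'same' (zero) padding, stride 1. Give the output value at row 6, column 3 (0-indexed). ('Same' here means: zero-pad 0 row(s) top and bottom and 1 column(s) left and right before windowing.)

The receptive field on the zero-padded input at this output position is [1 3 5]. Elementwise product with the kernel and sum: 1·-2.

-2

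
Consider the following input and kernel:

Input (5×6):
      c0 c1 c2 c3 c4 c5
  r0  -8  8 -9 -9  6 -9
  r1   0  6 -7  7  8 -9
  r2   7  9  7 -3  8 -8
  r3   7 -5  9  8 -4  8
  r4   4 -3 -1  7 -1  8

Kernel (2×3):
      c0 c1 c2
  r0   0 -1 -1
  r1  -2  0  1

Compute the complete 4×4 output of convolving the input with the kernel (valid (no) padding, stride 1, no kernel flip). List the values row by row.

Output[0,0]: The receptive field on the input at this output position is [-8 8 -9 / 0 6 -7]. Elementwise product with the kernel and sum: 8·-1 + -9·-1 + 0·-2 + -7·1.

-6 13 25 -20
-6 -21 -21 -1
-21 14 -27 -8
-13 -4 -3 -10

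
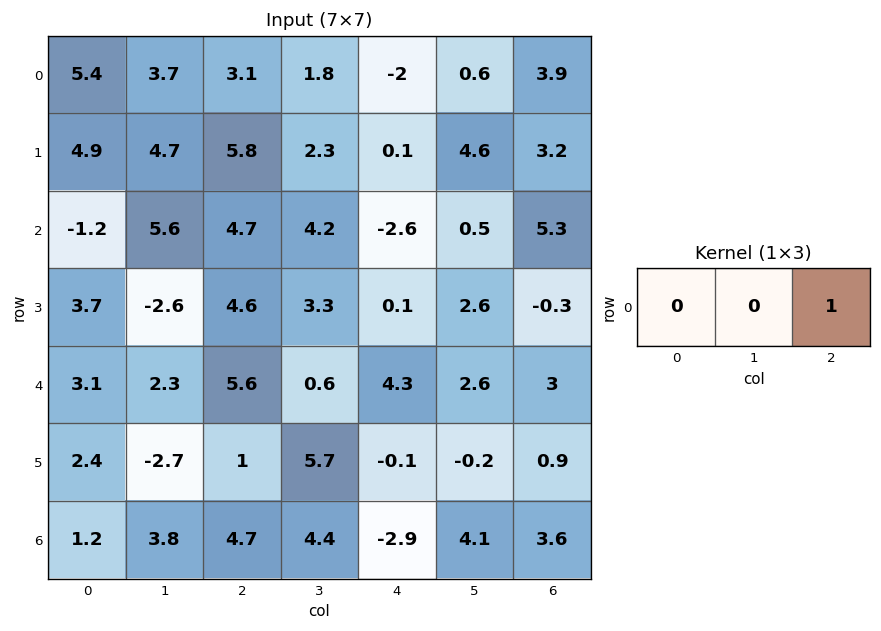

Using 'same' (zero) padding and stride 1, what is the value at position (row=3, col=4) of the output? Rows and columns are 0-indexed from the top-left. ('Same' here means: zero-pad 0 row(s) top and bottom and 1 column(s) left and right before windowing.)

The receptive field on the zero-padded input at this output position is [3.3 0.1 2.6]. Elementwise product with the kernel and sum: 2.6·1.

2.6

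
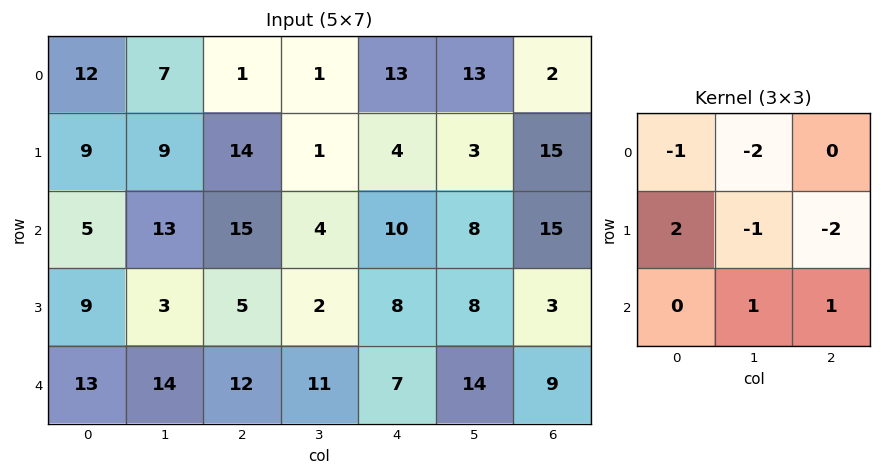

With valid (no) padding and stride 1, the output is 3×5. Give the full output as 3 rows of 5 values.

Output[0,0]: The receptive field on the input at this output position is [12 7 1 / 9 9 14 / 5 13 15]. Elementwise product with the kernel and sum: 12·-1 + 7·-2 + 9·2 + 9·-1 + 14·-2 + 13·1 + 15·1.

-17 12 30 -17 -41
-52 -27 0 -11 -17
0 -23 -13 -23 -1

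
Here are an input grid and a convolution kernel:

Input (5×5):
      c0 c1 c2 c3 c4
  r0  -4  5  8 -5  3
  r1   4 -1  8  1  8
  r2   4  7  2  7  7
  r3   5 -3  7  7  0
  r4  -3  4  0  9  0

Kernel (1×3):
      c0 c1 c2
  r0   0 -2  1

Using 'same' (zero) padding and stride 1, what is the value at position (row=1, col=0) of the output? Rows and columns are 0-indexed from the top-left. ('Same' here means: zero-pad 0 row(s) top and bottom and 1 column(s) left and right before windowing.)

The receptive field on the zero-padded input at this output position is [0 4 -1]. Elementwise product with the kernel and sum: 4·-2 + -1·1.

-9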